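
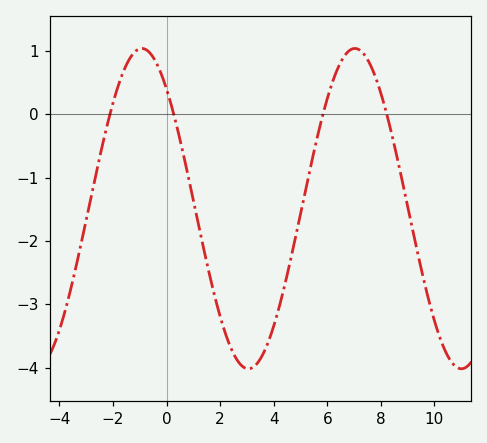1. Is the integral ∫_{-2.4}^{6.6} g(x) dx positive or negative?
negative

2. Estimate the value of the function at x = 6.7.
0.954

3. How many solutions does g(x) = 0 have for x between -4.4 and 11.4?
4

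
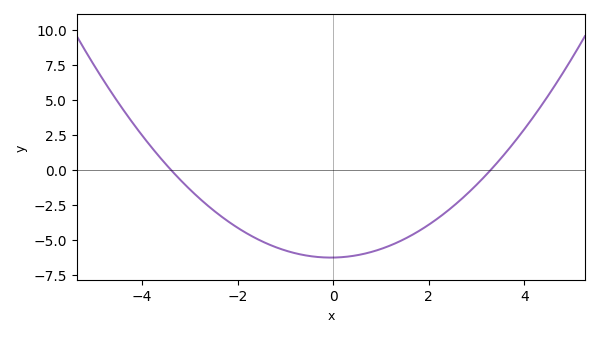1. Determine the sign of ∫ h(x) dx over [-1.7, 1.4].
negative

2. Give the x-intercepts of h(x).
-3.4, 3.2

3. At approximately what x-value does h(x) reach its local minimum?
0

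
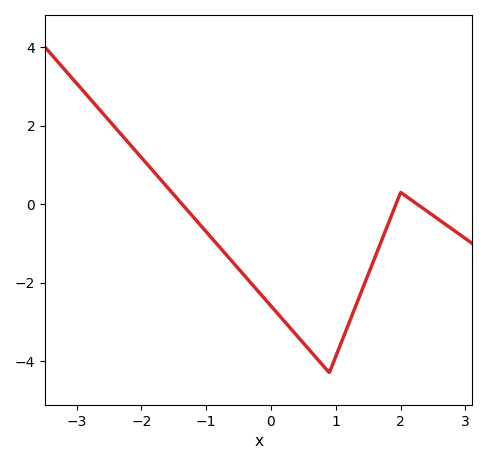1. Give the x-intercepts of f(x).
-1.4, 1.9, 2.3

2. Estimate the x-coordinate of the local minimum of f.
0.9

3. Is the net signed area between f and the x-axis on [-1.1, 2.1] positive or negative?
negative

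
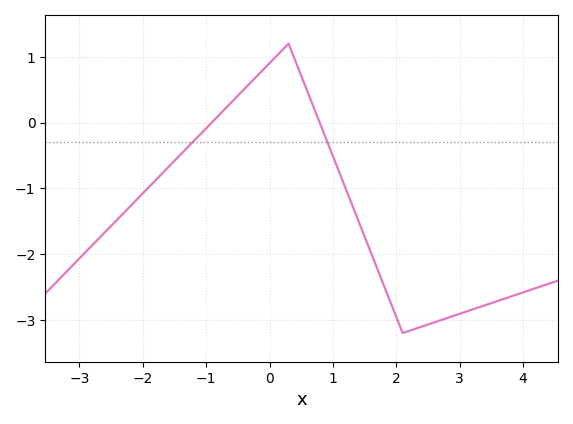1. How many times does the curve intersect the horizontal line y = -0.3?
2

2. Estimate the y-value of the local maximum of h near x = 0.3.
1.2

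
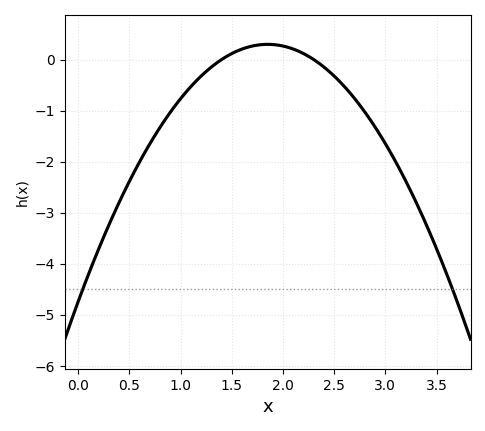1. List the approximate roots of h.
1.4, 2.3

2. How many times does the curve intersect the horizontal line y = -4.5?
2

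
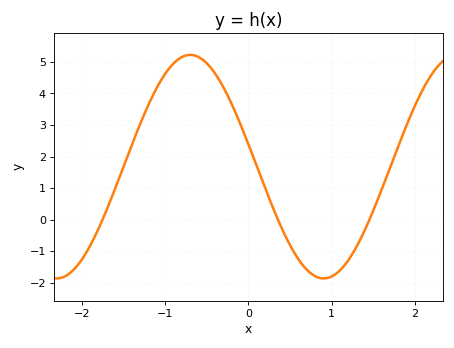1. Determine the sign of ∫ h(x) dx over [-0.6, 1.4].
positive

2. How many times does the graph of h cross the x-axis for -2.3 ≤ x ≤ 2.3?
3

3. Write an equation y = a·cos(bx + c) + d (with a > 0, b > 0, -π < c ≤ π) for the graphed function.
y = 3.54cos(1.96x + 1.37) + 1.68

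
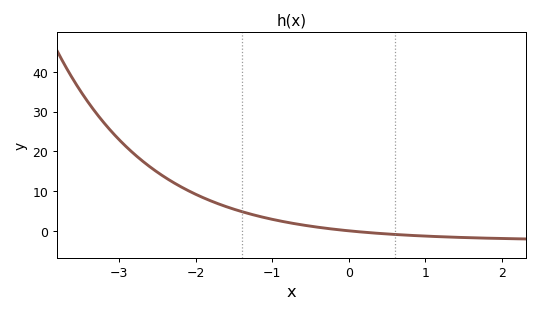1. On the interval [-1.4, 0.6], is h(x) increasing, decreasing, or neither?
decreasing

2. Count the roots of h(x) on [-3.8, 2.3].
1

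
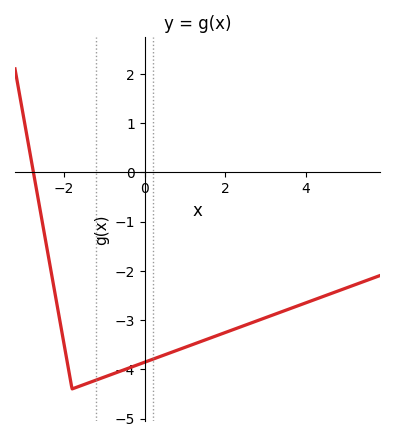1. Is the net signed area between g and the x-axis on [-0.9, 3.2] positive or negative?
negative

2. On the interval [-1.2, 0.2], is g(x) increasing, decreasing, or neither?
increasing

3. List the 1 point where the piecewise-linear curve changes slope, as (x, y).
(-1.8, -4.4)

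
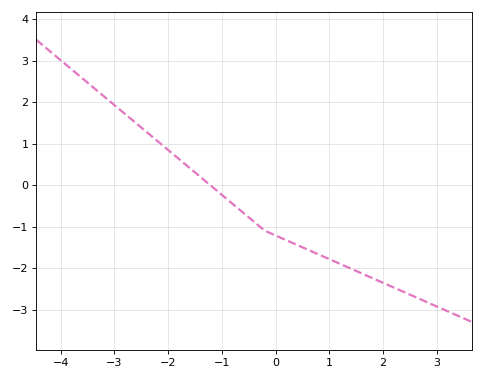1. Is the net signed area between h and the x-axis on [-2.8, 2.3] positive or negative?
negative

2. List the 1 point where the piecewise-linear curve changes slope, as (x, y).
(-0.2, -1.1)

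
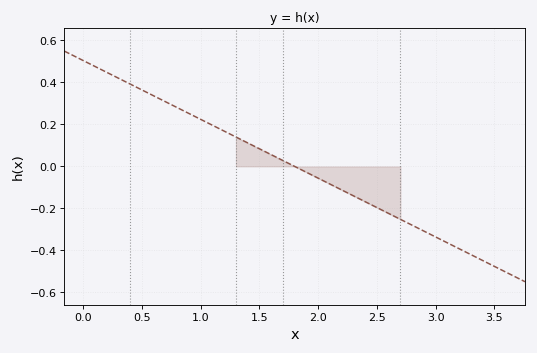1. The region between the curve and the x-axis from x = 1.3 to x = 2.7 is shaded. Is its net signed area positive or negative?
negative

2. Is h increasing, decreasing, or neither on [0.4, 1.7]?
decreasing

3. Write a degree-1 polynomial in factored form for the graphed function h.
y = -0.28(x - 1.8)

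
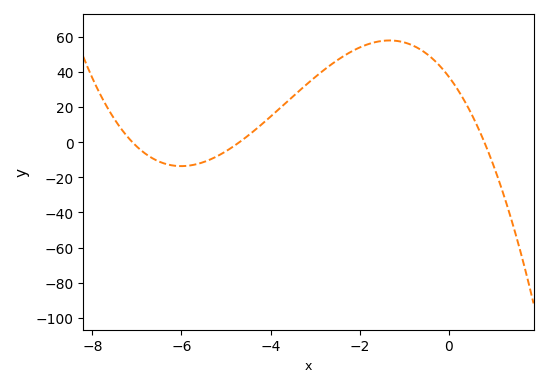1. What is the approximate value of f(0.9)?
-6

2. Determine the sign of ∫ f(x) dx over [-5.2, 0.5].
positive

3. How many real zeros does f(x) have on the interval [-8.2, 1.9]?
3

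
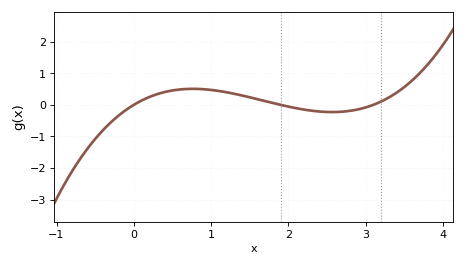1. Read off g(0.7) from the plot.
0.504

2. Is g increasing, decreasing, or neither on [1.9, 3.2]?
neither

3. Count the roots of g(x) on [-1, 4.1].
3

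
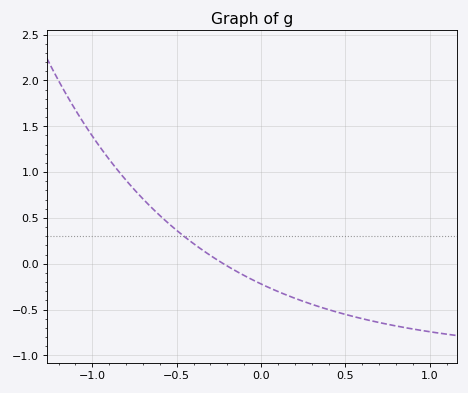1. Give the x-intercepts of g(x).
-0.2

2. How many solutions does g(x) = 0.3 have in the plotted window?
1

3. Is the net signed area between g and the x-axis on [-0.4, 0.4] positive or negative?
negative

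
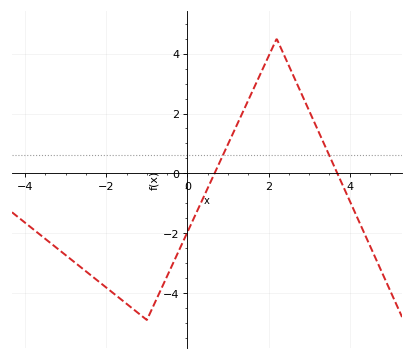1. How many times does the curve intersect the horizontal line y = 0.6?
2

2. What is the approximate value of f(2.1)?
4.21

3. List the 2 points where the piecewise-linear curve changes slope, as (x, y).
(-1, -4.9); (2.2, 4.5)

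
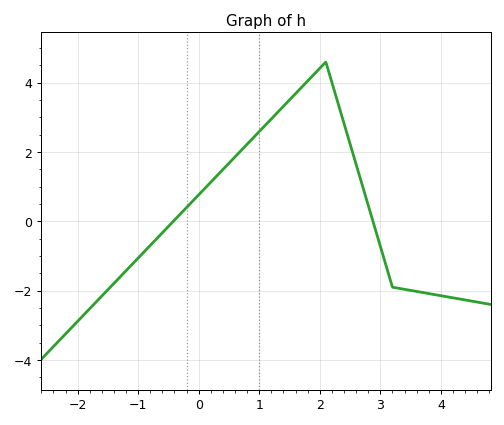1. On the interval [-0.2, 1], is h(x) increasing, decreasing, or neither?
increasing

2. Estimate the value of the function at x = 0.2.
1.2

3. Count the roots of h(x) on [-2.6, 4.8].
2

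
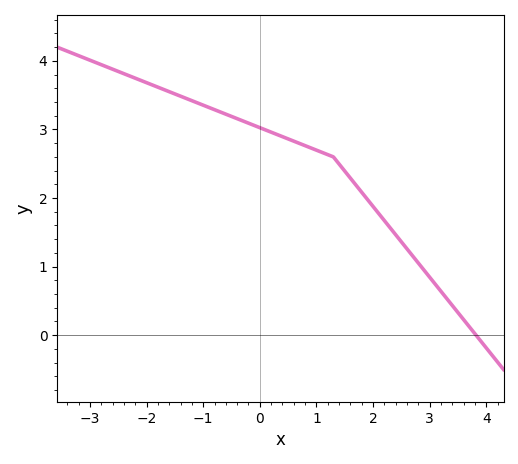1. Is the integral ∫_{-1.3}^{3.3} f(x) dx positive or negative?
positive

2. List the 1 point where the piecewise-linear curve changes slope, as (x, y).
(1.3, 2.6)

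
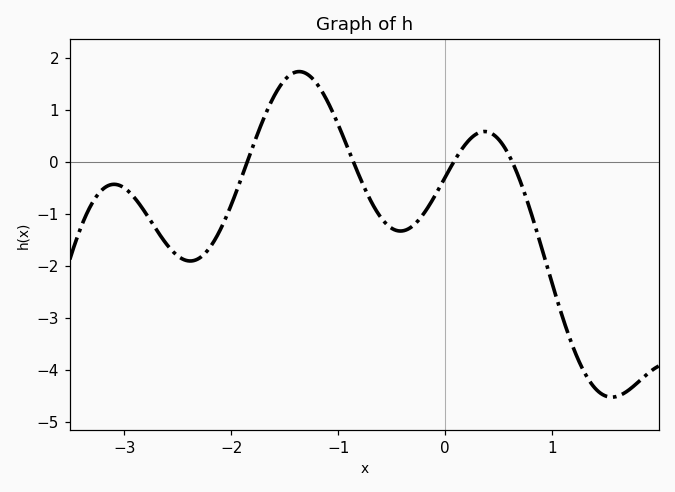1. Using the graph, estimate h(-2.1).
-1.3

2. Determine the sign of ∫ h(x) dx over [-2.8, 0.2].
negative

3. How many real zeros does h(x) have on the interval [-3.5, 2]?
4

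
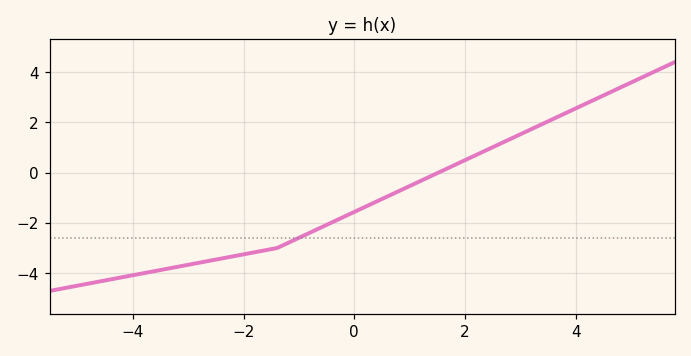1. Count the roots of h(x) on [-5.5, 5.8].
1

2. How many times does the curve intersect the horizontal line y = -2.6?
1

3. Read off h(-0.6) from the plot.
-2.18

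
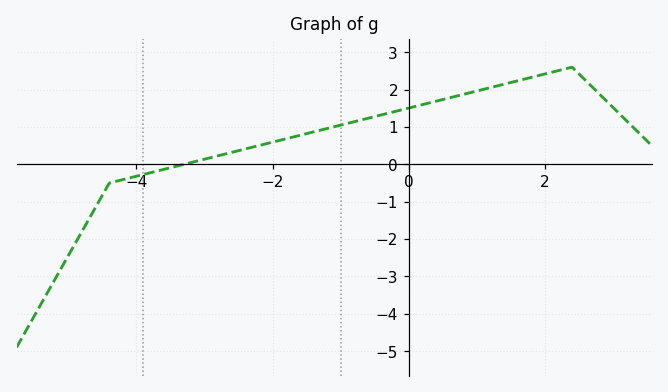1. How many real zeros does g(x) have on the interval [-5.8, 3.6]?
1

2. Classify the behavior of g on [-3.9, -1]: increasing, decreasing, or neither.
increasing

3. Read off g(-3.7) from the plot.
-0.181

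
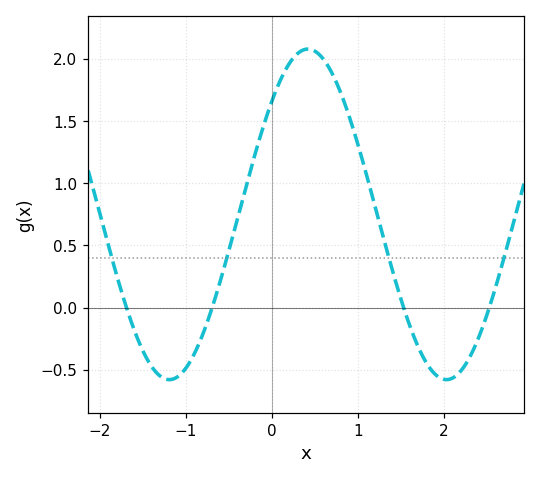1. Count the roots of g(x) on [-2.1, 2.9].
4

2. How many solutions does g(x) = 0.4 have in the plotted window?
4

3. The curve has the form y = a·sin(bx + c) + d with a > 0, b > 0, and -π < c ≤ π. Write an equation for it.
y = 1.33sin(1.9x + 0.75) + 0.75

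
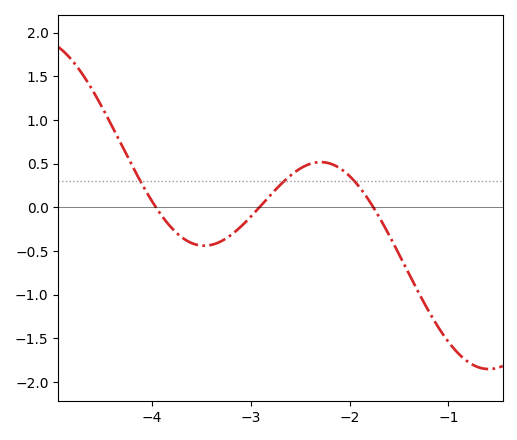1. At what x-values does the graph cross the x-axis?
-4, -2.9, -1.8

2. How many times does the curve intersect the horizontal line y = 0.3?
3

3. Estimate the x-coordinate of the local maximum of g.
-2.3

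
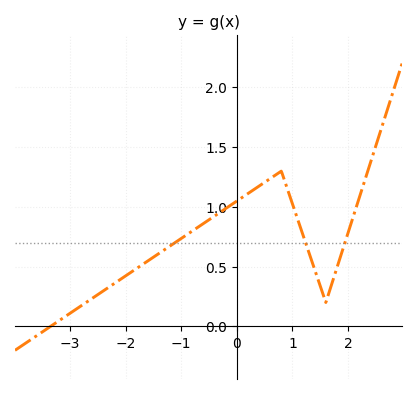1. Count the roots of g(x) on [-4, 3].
1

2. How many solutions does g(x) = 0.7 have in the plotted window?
3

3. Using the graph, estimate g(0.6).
1.25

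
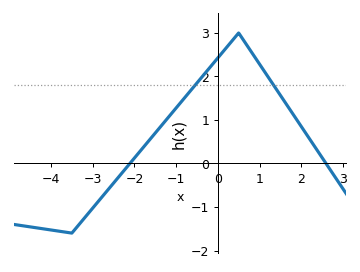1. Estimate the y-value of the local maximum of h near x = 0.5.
3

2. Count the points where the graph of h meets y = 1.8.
2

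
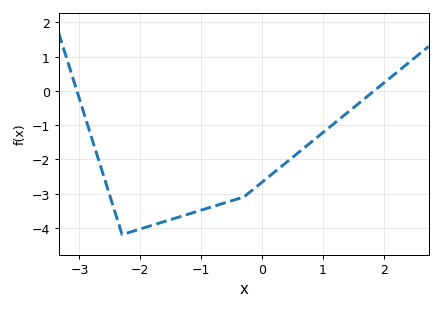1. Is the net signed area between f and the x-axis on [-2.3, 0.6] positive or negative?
negative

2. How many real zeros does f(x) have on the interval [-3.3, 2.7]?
2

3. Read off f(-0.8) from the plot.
-3.38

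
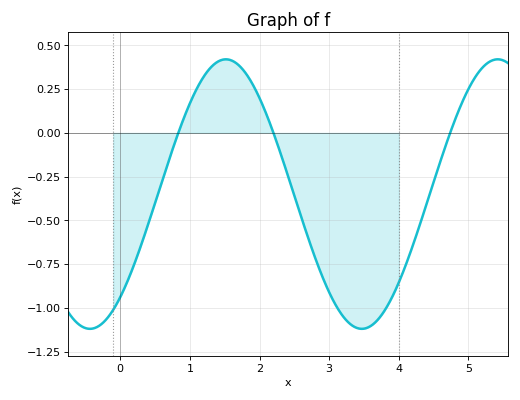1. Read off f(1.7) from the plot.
0.387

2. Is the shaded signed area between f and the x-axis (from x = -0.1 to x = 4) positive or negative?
negative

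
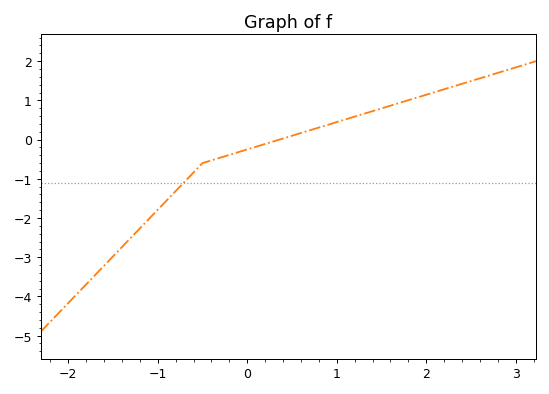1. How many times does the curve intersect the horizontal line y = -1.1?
1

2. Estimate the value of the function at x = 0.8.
0.306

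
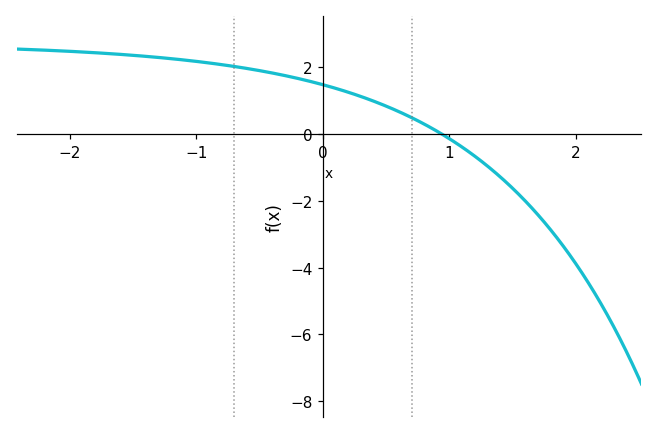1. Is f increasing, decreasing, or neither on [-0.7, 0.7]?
decreasing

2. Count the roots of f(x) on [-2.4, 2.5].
1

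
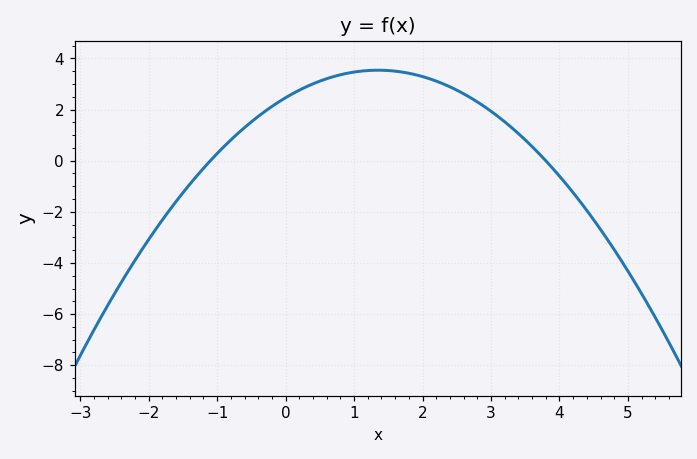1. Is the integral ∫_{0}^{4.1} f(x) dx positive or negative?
positive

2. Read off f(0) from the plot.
2.47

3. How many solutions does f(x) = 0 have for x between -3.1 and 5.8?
2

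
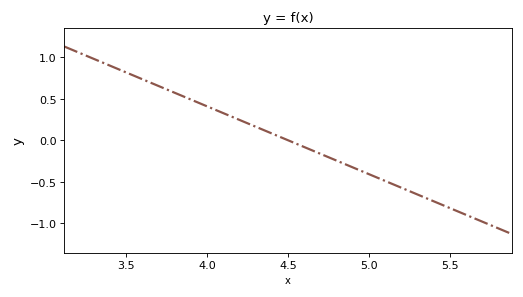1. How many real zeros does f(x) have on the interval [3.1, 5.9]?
1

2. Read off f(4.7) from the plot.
-0.15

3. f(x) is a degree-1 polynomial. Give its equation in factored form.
y = -0.82(x - 4.5)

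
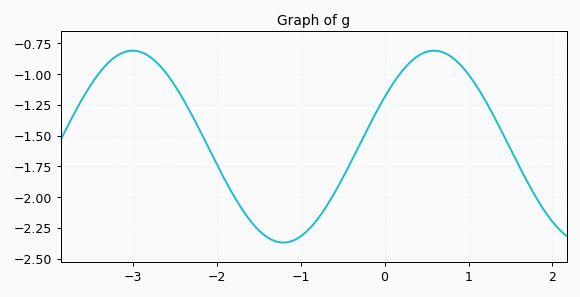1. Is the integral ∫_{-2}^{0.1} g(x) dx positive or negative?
negative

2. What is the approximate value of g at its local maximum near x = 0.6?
-0.82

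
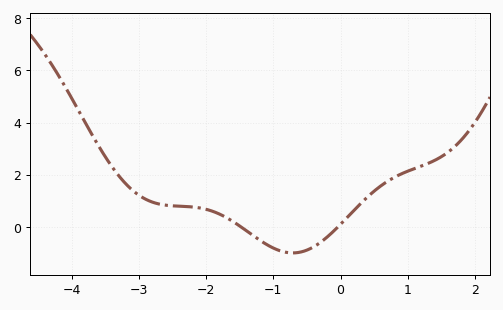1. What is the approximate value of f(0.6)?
1.6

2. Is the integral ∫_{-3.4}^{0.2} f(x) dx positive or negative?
positive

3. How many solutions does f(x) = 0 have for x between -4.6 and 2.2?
2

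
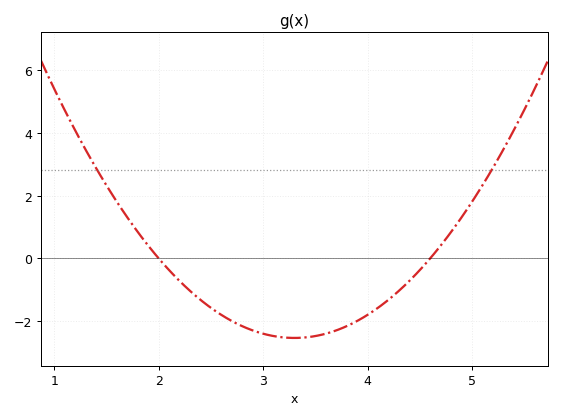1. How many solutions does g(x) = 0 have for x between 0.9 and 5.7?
2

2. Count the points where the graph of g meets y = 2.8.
2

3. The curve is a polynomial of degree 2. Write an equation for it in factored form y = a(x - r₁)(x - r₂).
y = 1.5(x - 2)(x - 4.6)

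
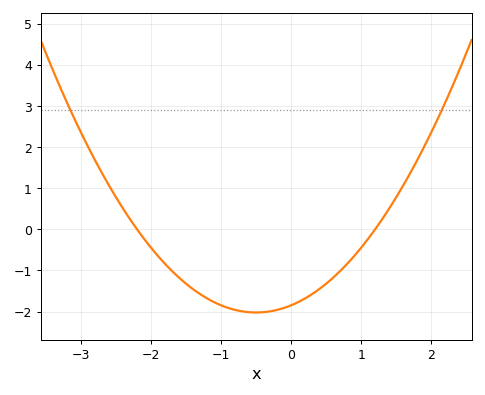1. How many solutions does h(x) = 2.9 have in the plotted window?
2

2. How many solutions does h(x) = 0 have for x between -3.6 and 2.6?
2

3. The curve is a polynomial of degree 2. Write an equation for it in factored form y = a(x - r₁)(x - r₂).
y = 0.7(x + 2.2)(x - 1.2)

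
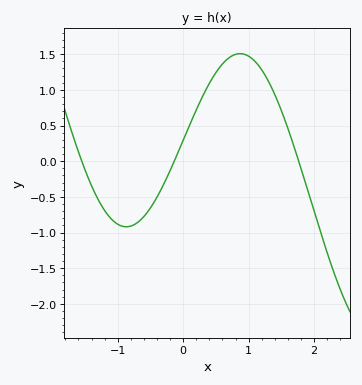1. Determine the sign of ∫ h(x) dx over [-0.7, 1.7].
positive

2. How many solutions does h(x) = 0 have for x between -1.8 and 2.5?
3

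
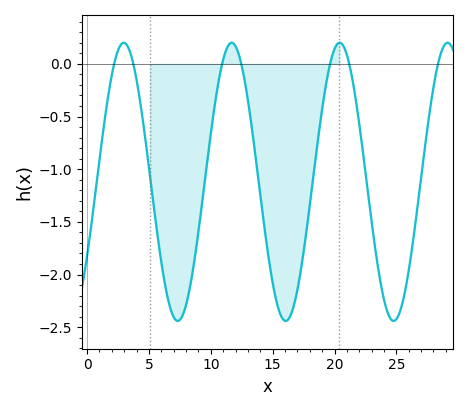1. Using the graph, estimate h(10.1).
-0.55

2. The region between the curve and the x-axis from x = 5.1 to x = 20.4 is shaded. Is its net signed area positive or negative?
negative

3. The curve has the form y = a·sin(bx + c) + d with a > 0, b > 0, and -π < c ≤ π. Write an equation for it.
y = 1.32sin(0.72x - 0.56) - 1.12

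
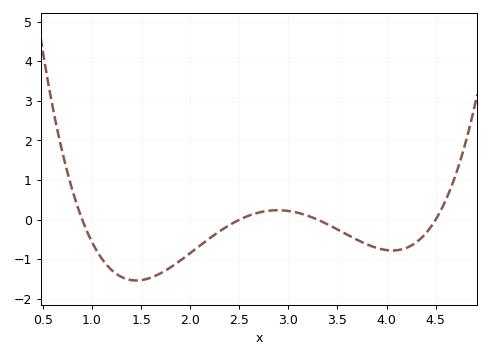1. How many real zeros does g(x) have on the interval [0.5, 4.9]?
4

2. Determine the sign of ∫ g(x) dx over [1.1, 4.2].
negative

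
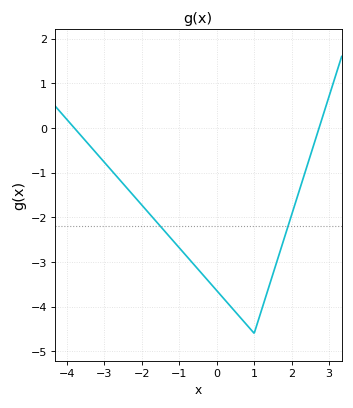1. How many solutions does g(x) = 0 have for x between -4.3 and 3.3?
2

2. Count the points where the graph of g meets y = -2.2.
2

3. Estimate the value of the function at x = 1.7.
-2.7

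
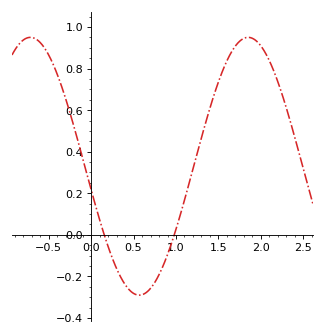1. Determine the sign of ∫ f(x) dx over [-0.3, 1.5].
positive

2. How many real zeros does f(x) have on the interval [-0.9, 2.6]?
2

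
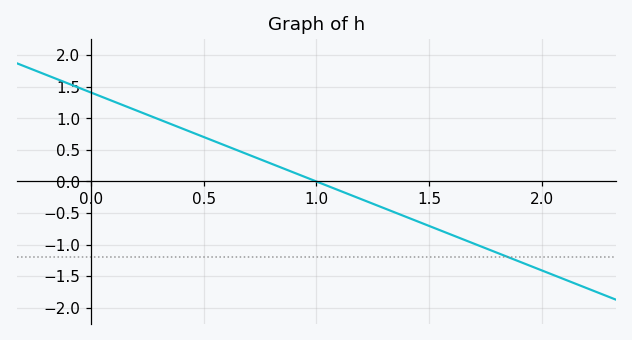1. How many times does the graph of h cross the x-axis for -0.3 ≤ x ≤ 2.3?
1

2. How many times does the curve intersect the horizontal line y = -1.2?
1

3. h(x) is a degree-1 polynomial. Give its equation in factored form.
y = -1.41(x - 1)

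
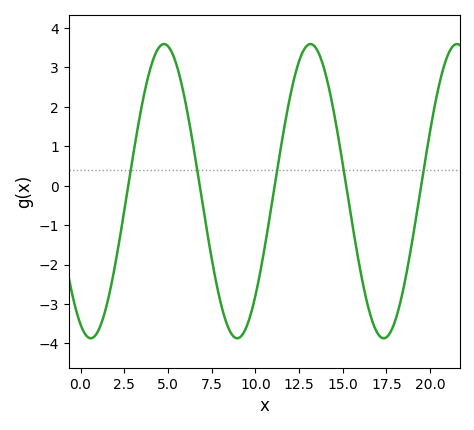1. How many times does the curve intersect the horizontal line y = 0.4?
5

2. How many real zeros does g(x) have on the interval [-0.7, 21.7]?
5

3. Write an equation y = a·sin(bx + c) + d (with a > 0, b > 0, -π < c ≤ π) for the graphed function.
y = 3.73sin(0.75x - 2) - 0.14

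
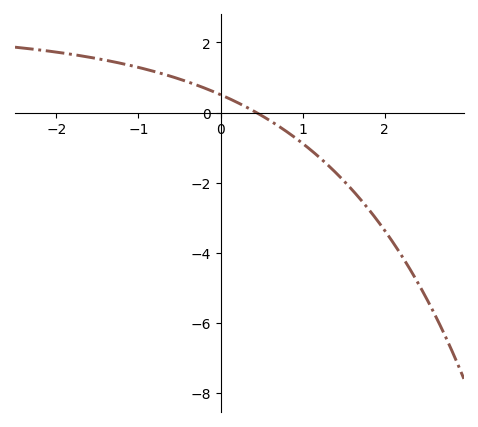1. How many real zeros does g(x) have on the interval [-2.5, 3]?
1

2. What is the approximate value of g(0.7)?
-0.4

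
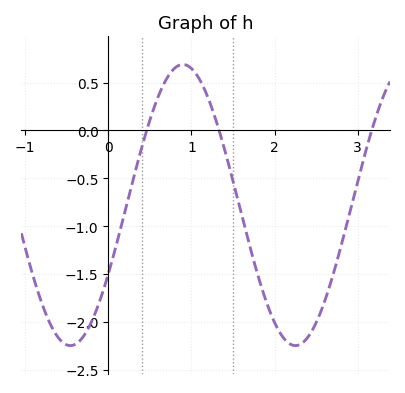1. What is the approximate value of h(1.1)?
0.53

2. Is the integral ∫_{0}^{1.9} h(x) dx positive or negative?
negative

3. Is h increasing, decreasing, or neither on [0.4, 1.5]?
neither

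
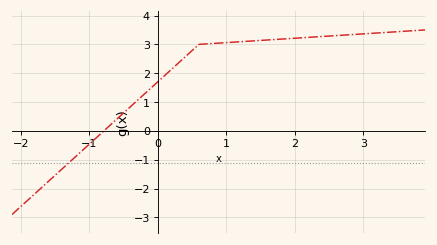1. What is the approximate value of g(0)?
1.7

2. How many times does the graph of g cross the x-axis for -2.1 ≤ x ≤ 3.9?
1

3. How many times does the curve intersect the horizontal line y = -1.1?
1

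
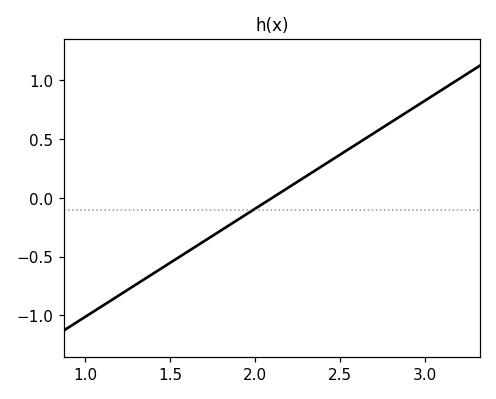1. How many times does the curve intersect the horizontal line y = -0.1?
1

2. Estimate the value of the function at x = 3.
0.85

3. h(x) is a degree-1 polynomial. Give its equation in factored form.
y = 0.92(x - 2.1)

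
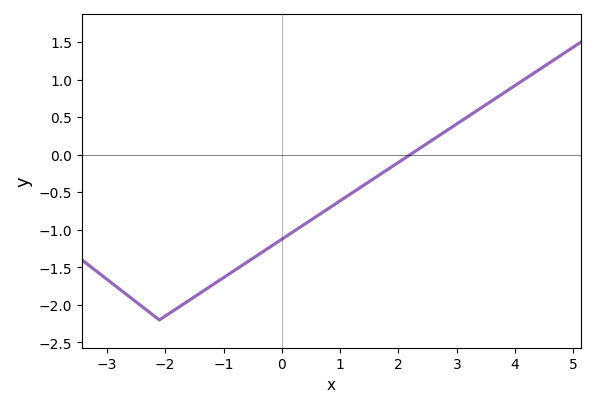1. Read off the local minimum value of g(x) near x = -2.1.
-2.2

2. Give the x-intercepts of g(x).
2.2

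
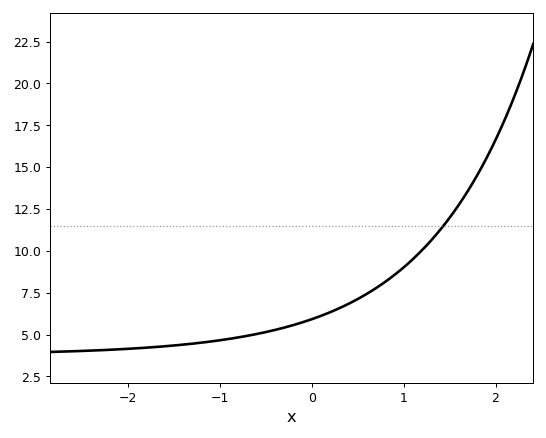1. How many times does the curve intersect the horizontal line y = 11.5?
1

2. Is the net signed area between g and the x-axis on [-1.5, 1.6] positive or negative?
positive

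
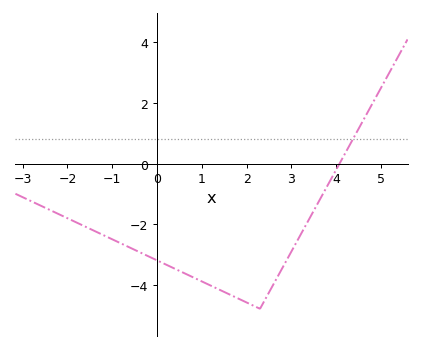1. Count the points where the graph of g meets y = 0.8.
1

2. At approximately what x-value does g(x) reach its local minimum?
2.2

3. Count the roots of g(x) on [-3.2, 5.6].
1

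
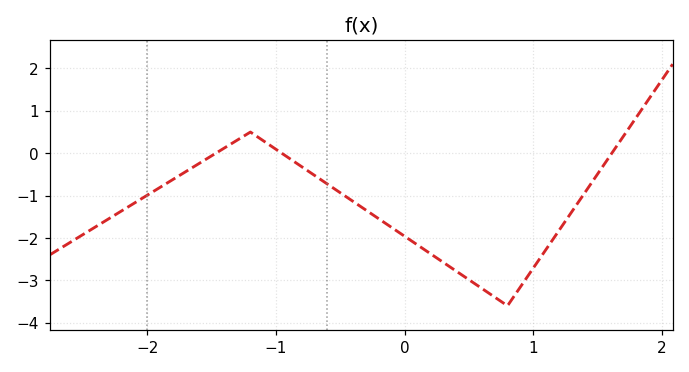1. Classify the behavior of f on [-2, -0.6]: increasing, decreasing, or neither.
neither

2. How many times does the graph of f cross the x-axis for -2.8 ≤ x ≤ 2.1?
3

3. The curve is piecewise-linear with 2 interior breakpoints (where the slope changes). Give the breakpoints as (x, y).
(-1.2, 0.5); (0.8, -3.6)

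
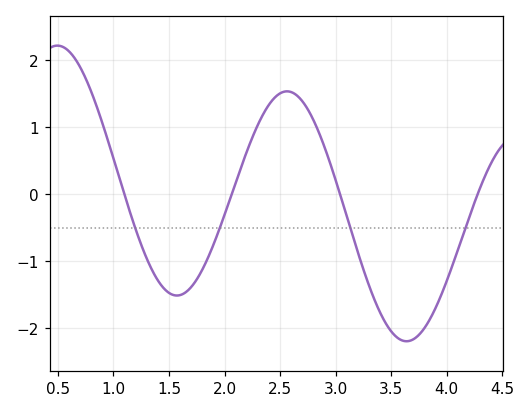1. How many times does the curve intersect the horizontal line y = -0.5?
4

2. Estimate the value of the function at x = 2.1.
0.2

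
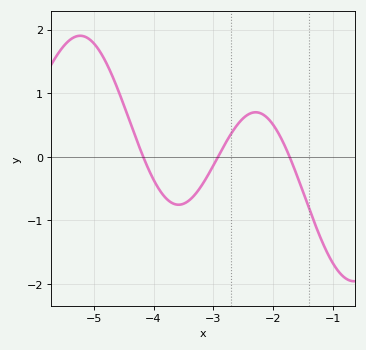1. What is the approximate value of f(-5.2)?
1.9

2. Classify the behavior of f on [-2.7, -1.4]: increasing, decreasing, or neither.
neither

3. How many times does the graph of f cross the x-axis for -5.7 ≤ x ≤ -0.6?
3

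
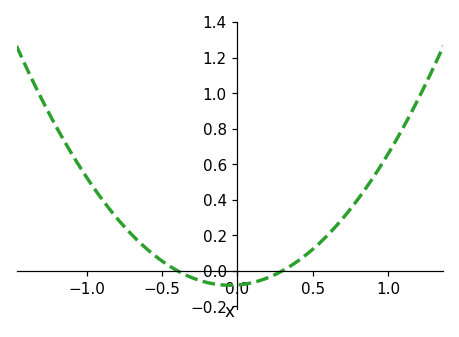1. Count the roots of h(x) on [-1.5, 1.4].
2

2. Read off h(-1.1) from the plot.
0.66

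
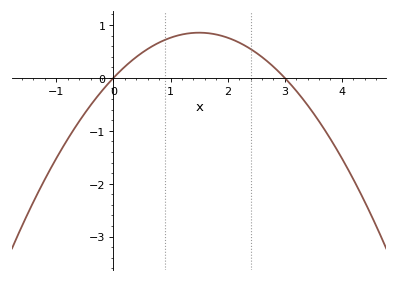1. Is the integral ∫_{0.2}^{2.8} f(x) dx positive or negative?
positive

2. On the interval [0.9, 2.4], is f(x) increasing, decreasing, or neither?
neither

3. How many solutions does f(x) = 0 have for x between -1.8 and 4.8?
2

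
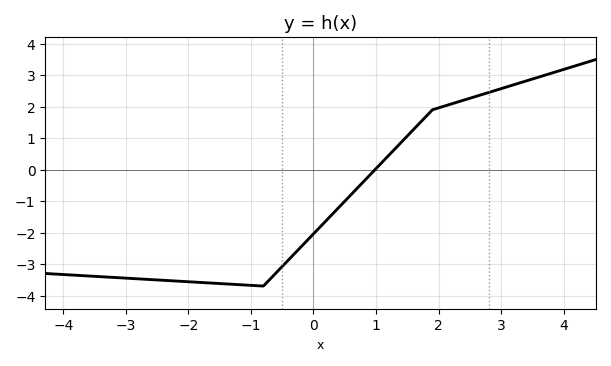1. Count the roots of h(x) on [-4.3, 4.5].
1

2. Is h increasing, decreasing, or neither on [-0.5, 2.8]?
increasing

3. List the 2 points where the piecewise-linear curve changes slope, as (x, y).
(-0.8, -3.7); (1.9, 1.9)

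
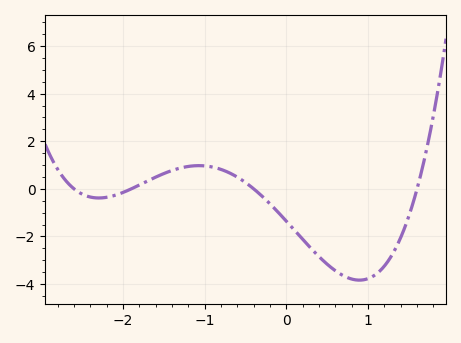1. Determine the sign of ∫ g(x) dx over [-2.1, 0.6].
negative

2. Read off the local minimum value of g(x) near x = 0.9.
-3.83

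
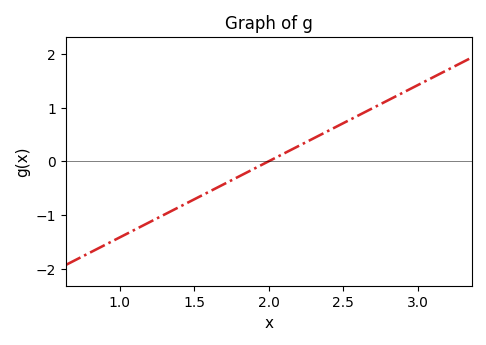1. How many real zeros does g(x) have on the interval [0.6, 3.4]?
1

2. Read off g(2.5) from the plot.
0.7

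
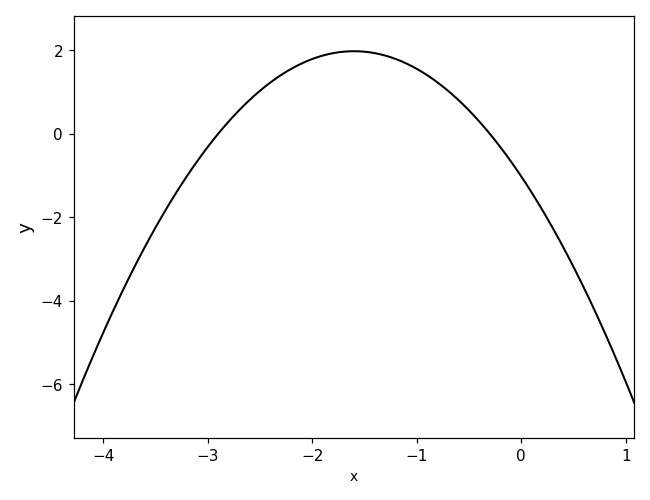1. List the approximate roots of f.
-2.9, -0.3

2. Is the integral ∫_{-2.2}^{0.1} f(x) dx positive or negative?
positive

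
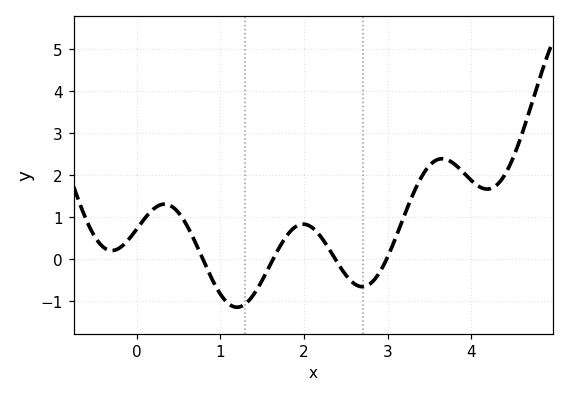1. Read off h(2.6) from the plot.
-0.586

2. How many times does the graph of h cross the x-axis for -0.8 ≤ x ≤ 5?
4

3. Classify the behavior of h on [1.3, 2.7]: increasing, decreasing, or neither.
neither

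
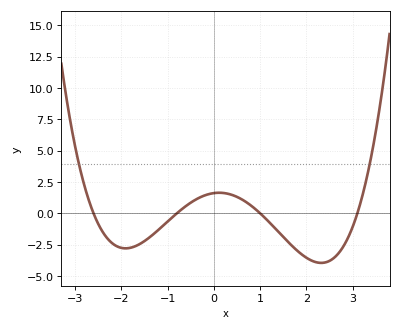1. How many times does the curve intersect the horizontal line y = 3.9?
2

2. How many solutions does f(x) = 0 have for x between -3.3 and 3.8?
4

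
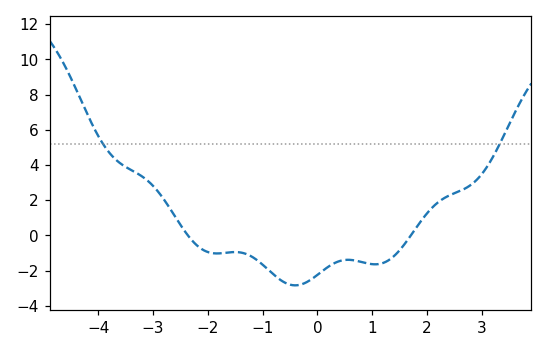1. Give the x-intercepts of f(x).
-2.4, 1.8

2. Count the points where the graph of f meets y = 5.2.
2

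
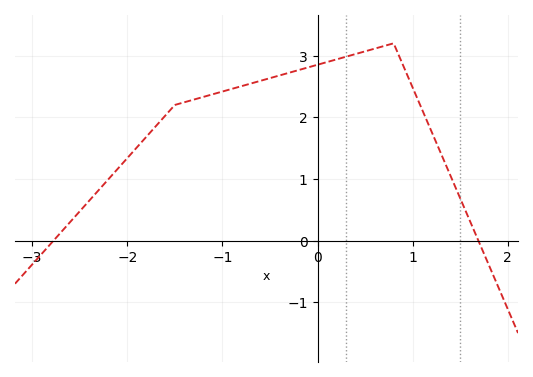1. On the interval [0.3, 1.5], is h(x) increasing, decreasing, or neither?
neither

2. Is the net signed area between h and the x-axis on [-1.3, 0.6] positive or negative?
positive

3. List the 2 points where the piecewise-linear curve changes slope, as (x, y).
(-1.5, 2.2); (0.8, 3.2)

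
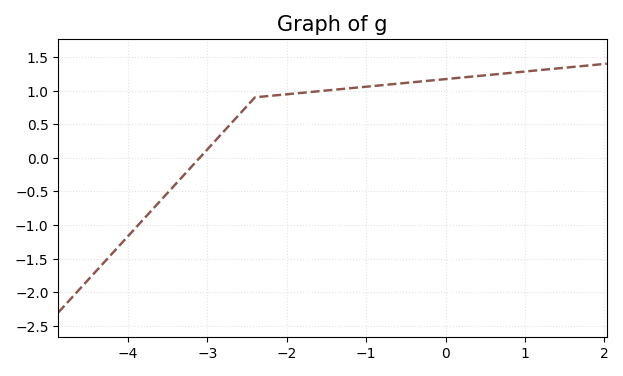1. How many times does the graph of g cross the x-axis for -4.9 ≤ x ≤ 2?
1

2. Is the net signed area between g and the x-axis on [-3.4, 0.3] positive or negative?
positive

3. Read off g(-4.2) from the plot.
-1.43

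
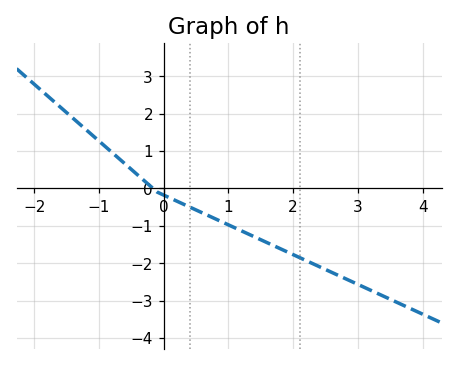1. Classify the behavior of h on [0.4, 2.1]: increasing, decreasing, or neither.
decreasing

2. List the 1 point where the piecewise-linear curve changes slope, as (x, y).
(-0.1, -0.1)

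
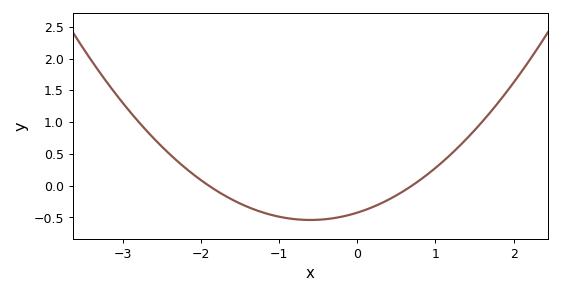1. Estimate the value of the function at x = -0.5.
-0.538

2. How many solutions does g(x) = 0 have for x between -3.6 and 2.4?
2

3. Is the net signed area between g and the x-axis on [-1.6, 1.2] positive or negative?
negative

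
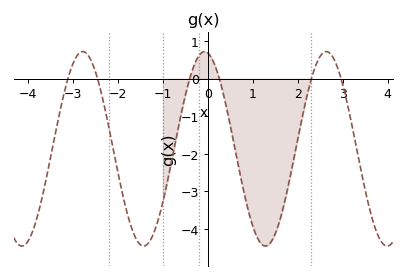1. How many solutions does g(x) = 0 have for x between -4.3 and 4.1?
6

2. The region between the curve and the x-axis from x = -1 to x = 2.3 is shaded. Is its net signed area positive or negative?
negative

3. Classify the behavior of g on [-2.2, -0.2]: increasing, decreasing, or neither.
neither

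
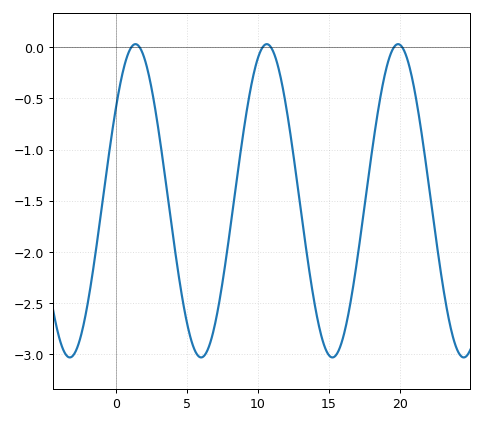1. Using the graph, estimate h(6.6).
-2.91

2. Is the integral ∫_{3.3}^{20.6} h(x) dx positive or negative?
negative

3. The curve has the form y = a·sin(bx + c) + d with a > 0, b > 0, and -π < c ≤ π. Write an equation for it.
y = 1.53sin(0.68x + 0.63) - 1.5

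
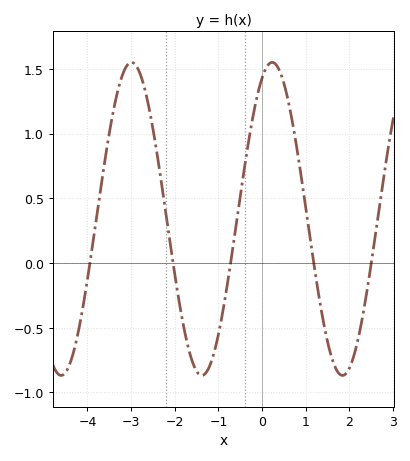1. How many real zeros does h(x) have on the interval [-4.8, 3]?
5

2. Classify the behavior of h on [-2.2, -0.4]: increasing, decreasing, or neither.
neither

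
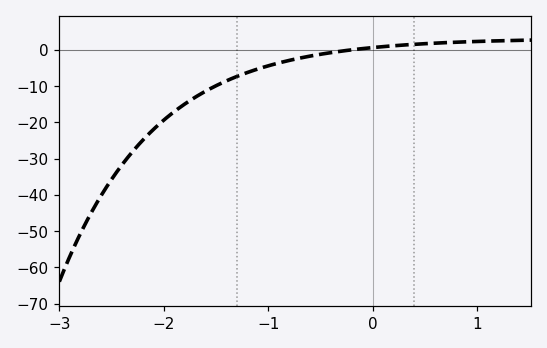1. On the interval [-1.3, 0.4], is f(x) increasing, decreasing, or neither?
increasing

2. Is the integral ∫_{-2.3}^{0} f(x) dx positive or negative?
negative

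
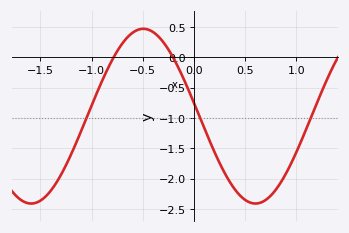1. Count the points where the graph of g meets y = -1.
3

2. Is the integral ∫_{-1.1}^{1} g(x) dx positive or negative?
negative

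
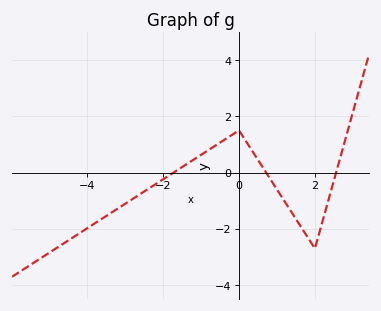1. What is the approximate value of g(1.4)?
-1.4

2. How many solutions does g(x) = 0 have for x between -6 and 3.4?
3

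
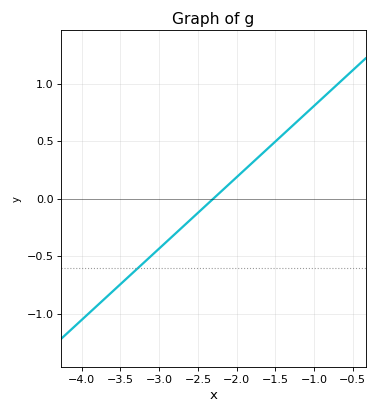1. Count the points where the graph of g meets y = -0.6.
1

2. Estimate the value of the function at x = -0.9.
0.85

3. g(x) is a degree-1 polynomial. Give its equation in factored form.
y = 0.62(x + 2.3)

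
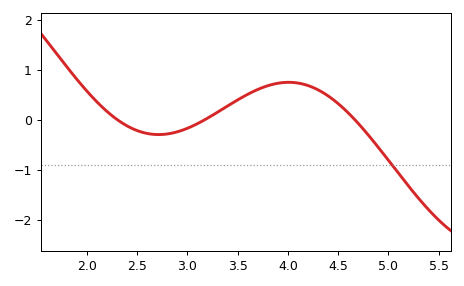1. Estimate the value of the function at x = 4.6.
0.143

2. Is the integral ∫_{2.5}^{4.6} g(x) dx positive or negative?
positive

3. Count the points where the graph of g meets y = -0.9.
1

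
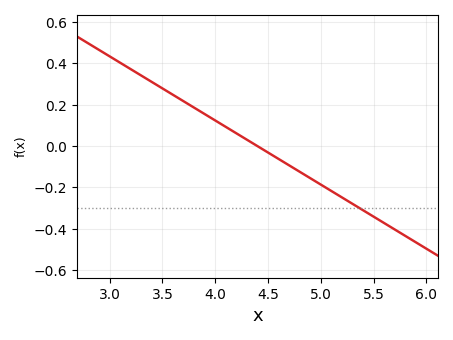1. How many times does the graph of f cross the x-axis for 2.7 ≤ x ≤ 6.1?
1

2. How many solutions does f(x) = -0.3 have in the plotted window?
1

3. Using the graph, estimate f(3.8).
0.18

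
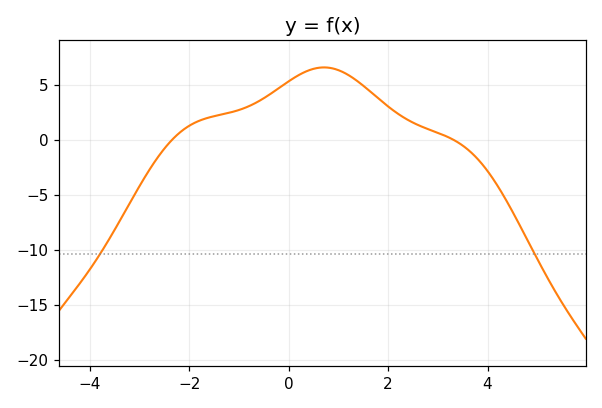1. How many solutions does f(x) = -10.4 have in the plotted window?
2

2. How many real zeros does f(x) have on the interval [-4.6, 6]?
2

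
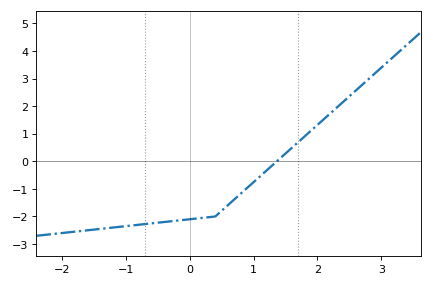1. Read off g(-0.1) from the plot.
-2.12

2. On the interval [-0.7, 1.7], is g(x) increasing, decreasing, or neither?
increasing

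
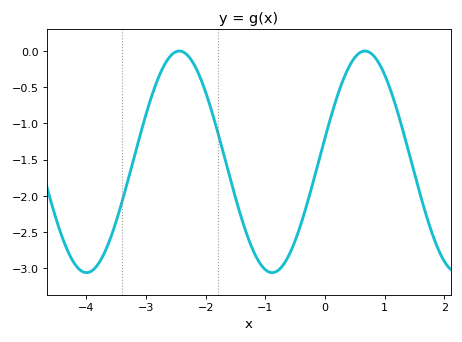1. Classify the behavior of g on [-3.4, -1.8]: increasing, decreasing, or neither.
neither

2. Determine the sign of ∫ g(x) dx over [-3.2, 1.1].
negative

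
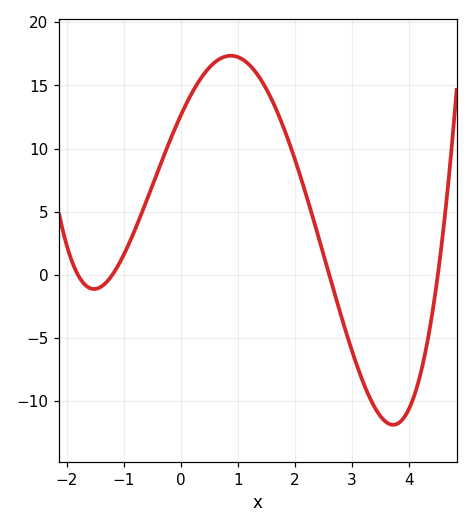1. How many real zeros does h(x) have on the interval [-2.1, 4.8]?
4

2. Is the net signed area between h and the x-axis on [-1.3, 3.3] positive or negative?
positive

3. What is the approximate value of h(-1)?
1.5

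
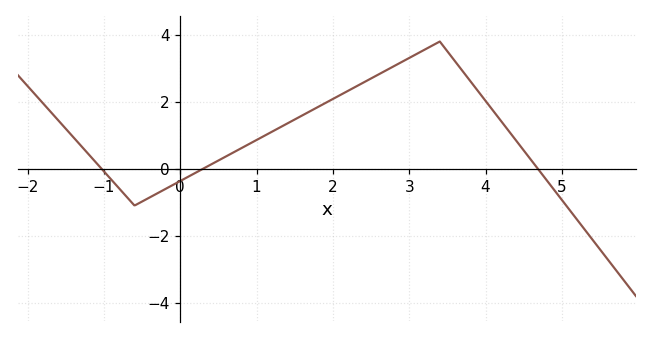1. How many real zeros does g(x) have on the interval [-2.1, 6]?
3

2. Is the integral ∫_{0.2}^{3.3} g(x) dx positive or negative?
positive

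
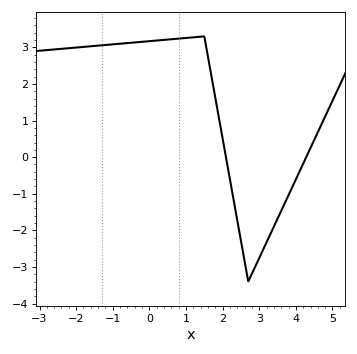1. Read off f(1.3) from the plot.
3.3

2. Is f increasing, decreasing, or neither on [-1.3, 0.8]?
increasing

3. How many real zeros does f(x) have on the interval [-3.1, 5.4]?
2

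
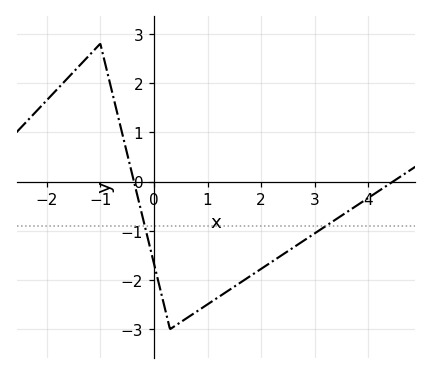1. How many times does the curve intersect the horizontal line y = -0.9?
2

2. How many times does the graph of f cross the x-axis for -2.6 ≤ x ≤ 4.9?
2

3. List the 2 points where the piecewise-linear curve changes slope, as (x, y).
(-1, 2.8); (0.3, -3)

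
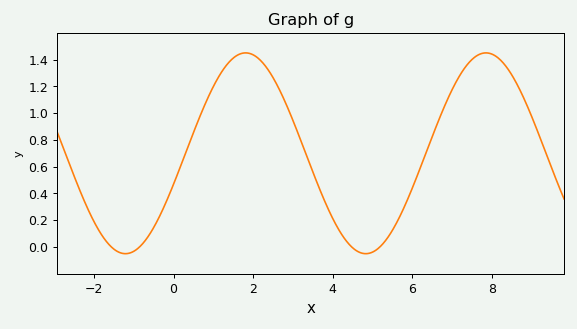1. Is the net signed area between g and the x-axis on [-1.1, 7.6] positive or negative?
positive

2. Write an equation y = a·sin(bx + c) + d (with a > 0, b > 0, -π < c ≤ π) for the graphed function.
y = 0.75sin(1.04x - 0.312) + 0.7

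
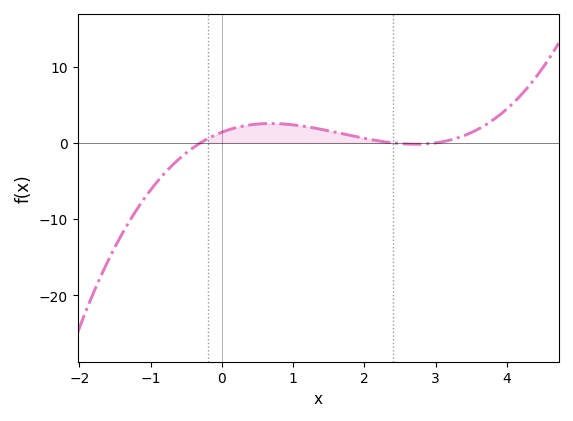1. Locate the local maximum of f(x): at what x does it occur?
0.7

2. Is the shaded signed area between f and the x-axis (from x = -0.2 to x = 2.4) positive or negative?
positive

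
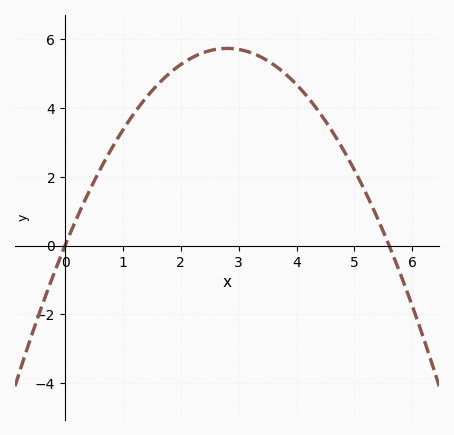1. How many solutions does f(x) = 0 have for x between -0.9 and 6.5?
2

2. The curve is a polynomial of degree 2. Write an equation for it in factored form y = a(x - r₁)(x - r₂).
y = -0.73(x - 0)(x - 5.6)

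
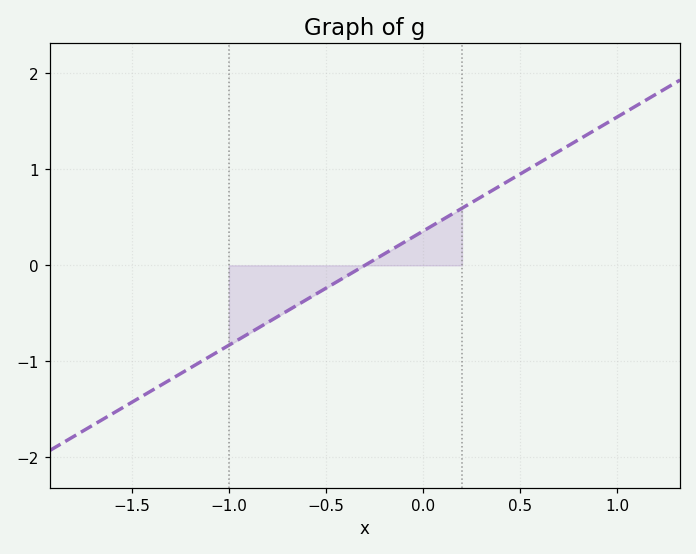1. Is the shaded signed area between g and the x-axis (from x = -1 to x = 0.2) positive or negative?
negative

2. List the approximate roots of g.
-0.3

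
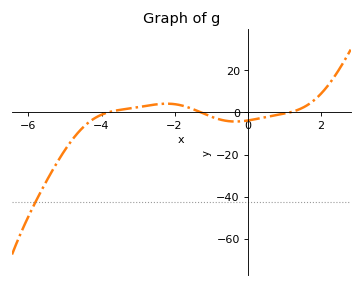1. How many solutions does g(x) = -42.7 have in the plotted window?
1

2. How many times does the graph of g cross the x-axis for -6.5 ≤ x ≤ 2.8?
3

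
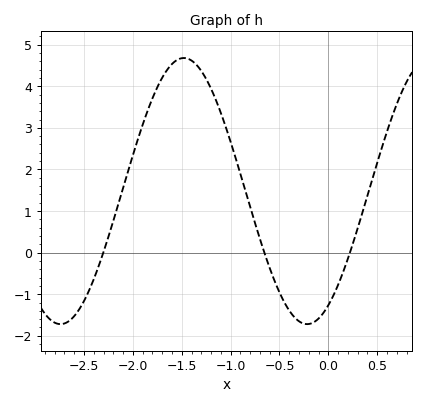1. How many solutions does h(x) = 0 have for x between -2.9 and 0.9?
3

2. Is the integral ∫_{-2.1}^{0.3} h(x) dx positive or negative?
positive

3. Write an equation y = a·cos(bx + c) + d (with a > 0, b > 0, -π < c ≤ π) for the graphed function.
y = 3.2cos(2.5x - 2.6) + 1.48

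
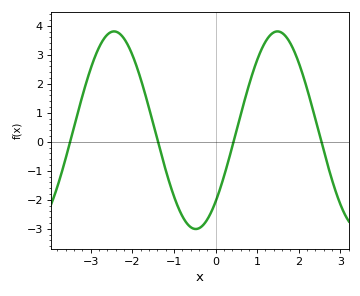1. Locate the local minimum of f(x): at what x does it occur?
-0.475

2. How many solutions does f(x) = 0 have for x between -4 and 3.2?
4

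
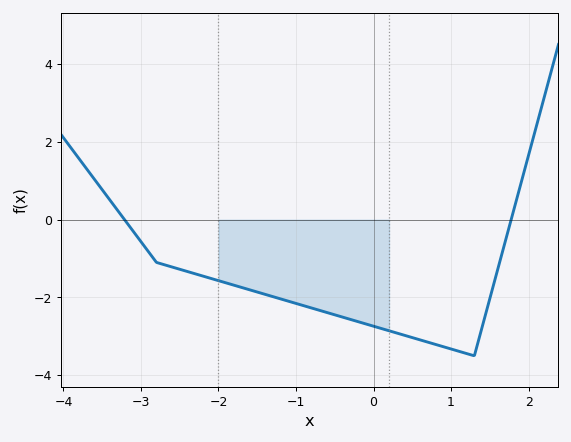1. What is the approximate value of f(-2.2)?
-1.4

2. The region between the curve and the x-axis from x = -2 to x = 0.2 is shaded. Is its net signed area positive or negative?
negative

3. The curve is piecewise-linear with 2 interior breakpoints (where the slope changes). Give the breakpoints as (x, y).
(-2.8, -1.1); (1.3, -3.5)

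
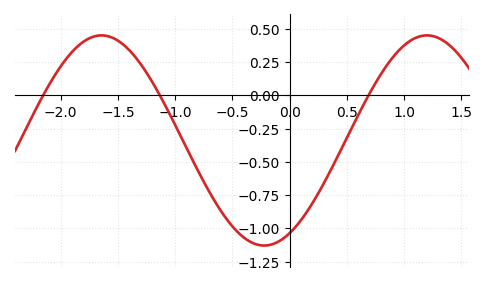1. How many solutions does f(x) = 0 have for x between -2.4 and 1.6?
3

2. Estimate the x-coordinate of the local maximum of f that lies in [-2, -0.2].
-1.64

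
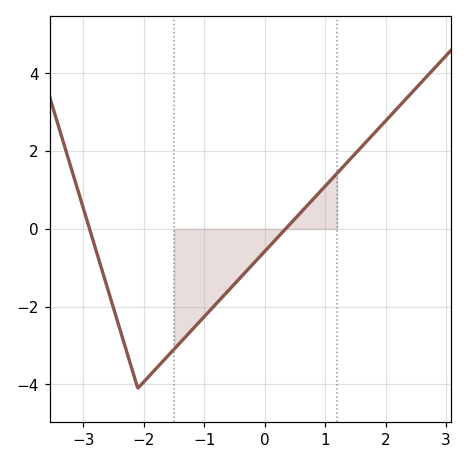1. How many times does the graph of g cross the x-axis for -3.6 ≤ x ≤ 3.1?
2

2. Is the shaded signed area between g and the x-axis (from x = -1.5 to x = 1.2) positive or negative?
negative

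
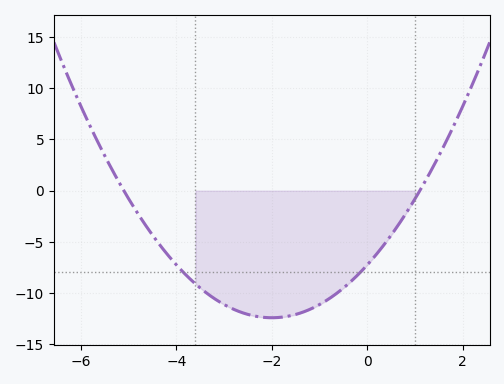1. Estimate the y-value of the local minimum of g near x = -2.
-12.4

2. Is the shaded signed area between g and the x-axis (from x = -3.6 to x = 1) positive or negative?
negative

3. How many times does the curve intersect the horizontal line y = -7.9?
2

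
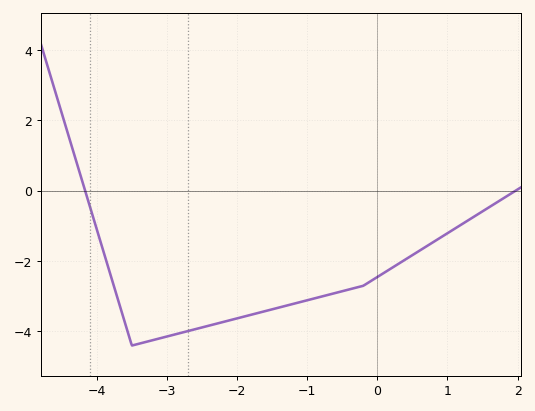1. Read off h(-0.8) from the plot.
-3.01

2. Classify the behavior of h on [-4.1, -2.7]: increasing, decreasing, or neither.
neither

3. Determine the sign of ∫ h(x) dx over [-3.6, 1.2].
negative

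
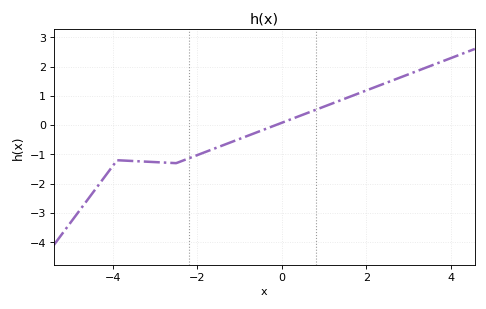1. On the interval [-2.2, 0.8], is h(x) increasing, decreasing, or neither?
increasing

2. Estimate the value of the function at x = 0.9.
0.577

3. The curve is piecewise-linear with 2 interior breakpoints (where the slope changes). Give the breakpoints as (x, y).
(-3.9, -1.2); (-2.5, -1.3)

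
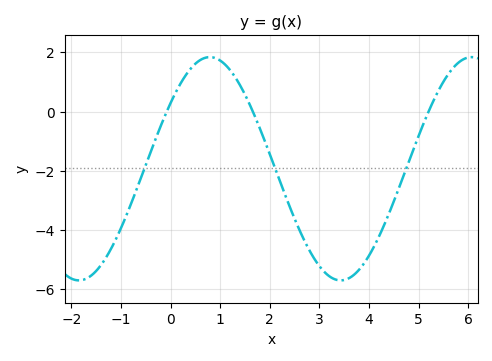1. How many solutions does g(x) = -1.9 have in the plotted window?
3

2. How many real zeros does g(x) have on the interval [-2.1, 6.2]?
3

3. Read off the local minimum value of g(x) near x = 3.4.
-5.7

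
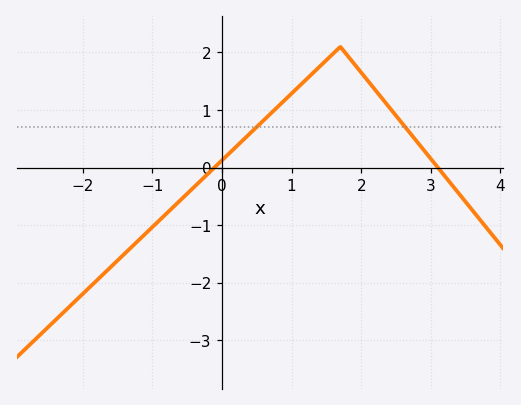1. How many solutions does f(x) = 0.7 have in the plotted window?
2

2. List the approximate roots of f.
-0.1, 3.1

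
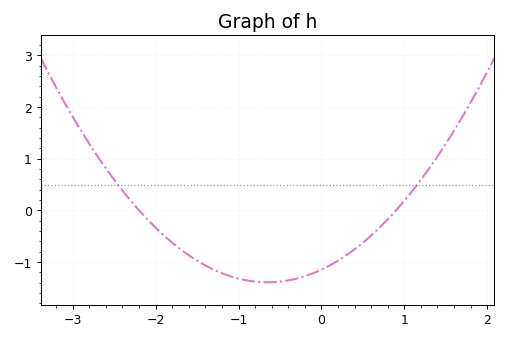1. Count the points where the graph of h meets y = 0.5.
2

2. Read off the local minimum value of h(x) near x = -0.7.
-1.39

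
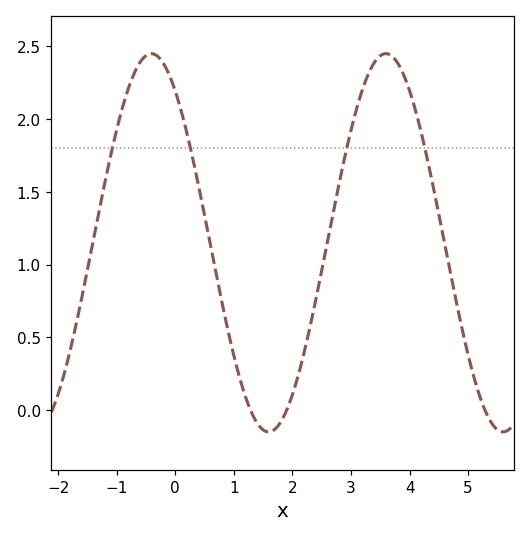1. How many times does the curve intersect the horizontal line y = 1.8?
4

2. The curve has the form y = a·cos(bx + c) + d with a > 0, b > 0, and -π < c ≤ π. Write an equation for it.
y = 1.3cos(1.57x + 0.64) + 1.15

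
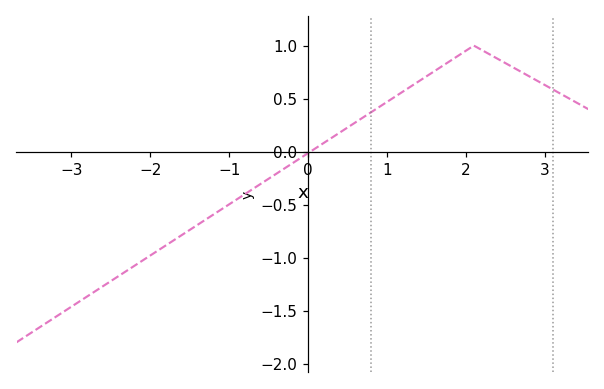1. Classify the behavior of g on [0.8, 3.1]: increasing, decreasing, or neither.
neither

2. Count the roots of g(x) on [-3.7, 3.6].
1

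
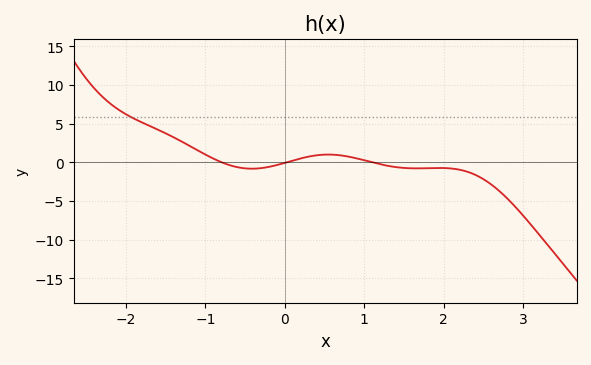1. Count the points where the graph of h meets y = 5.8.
1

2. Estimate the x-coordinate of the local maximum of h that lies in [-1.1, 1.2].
0.5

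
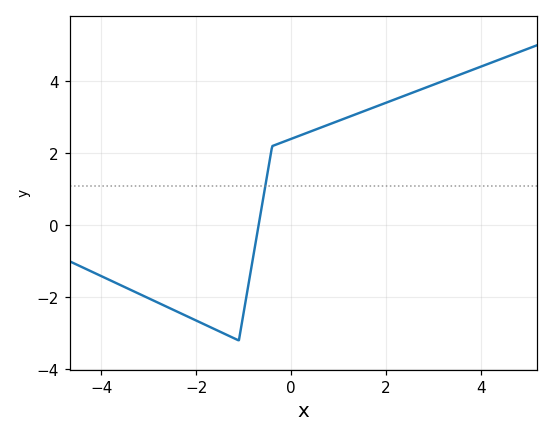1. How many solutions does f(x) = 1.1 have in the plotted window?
1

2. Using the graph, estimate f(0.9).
2.85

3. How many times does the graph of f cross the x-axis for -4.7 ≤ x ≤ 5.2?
1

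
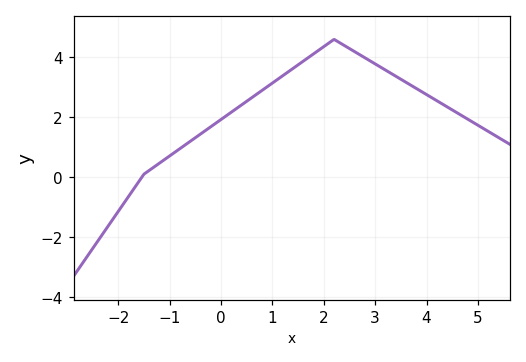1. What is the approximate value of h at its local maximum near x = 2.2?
4.6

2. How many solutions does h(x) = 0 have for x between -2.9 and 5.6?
1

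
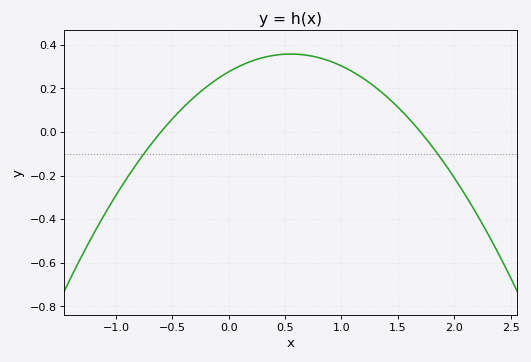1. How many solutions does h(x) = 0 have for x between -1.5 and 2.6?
2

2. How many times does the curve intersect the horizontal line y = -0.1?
2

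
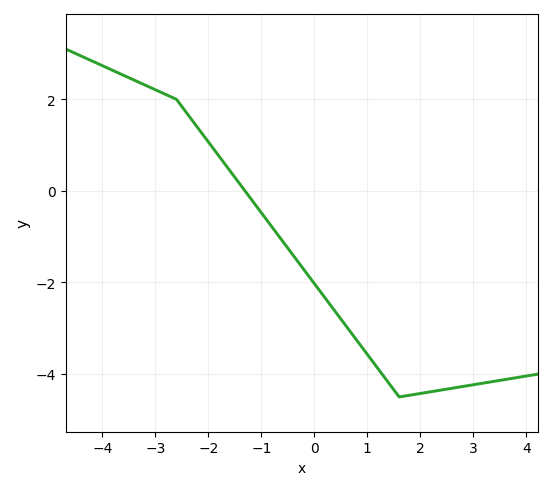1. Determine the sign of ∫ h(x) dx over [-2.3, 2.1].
negative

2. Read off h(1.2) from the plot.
-3.88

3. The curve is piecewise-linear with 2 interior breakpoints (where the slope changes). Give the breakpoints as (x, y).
(-2.6, 2); (1.6, -4.5)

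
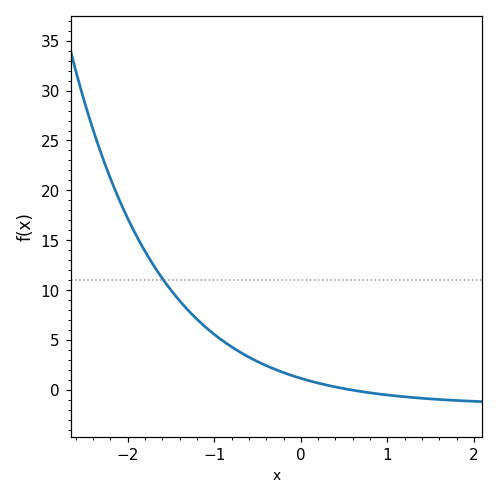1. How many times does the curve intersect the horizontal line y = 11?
1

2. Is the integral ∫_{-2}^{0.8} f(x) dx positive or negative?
positive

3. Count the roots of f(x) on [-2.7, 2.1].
1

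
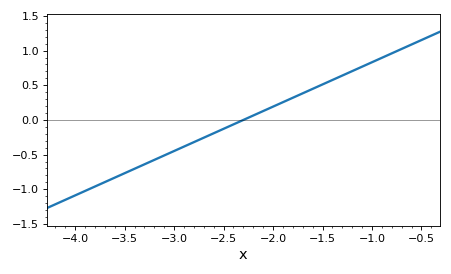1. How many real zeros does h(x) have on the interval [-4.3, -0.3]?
1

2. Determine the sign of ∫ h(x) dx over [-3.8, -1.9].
negative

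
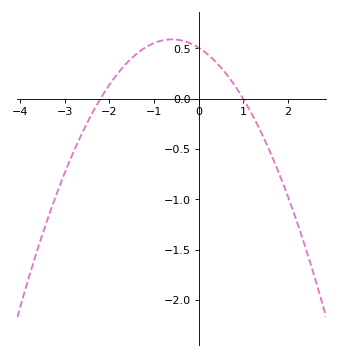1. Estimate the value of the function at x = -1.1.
0.55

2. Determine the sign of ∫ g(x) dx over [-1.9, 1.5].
positive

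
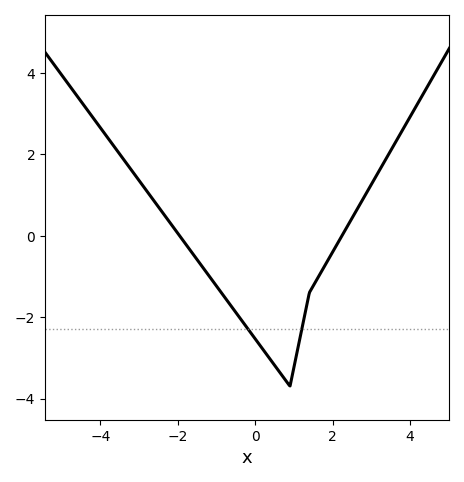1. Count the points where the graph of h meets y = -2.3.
2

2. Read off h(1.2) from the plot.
-2.4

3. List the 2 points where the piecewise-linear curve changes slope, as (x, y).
(0.9, -3.7); (1.4, -1.4)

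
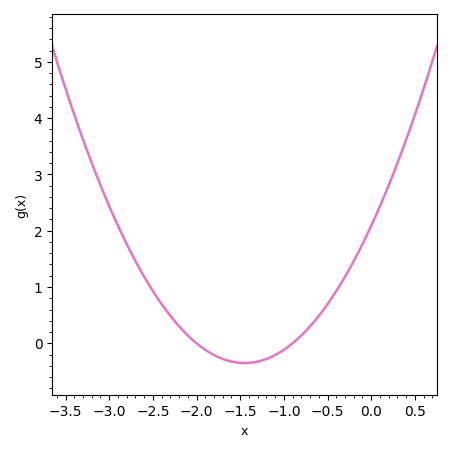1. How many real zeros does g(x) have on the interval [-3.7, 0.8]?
2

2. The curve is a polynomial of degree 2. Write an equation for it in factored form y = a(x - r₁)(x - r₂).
y = 1.16(x + 2)(x + 0.9)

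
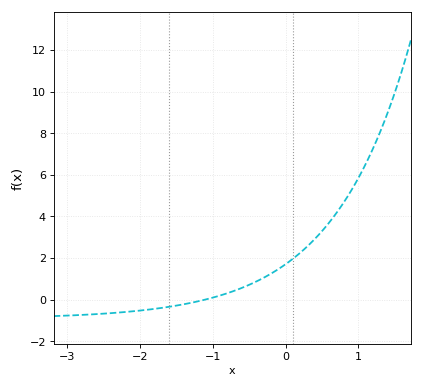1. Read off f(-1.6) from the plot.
-0.347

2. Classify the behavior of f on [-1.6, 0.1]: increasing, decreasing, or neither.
increasing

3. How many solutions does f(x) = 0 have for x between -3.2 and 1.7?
1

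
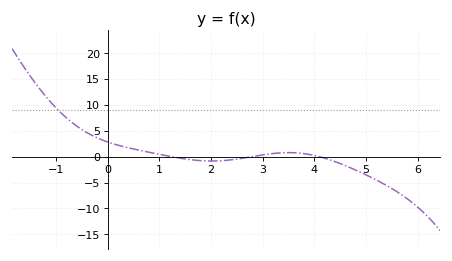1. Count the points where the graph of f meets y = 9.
1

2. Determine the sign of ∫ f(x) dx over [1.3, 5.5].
negative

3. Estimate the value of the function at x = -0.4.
4.5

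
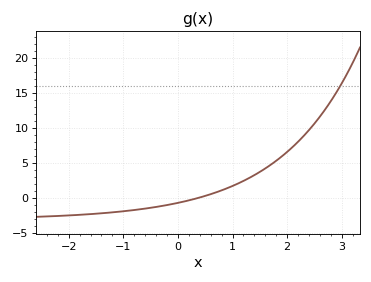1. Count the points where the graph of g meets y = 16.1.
1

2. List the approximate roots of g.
0.35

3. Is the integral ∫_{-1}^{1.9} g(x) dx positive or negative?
positive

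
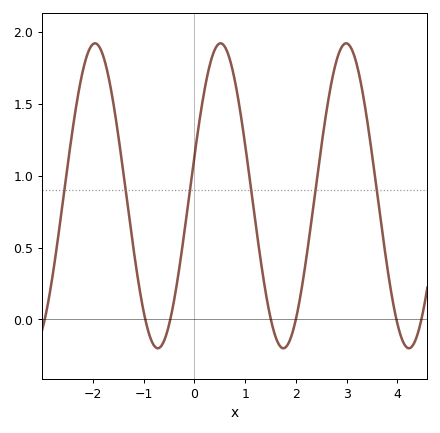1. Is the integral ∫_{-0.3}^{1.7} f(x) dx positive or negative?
positive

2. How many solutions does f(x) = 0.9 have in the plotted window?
6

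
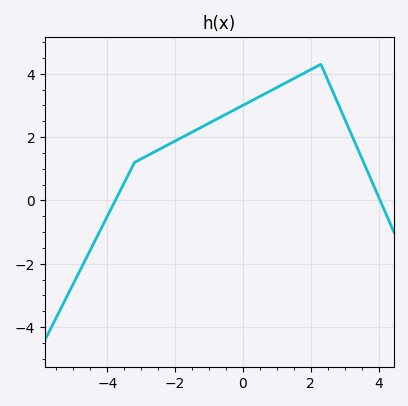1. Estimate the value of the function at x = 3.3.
1.8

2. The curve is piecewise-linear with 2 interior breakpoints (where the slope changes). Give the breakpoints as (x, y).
(-3.2, 1.2); (2.3, 4.3)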